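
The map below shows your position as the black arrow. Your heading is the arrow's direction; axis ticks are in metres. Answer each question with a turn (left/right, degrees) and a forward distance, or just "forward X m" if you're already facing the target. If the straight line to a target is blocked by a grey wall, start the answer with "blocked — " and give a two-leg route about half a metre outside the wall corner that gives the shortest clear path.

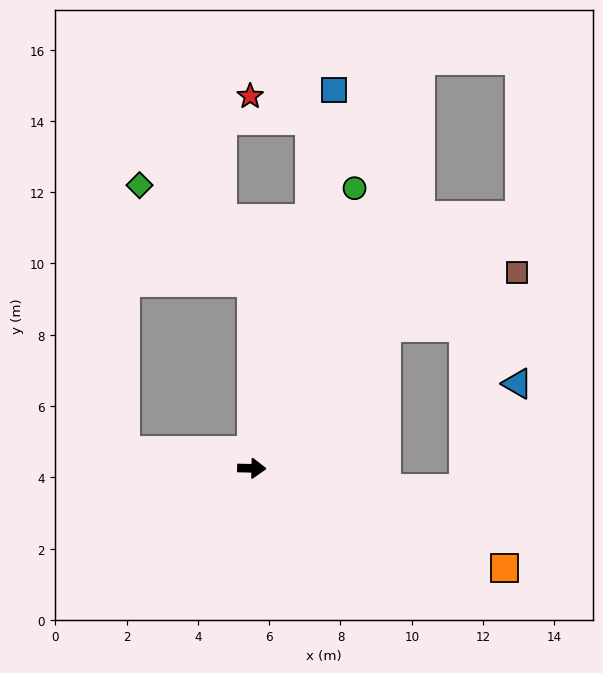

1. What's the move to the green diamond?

blocked — turn left 91°, forward 5.2 m, then turn left 50°, forward 4.2 m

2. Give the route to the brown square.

blocked — turn left 48°, forward 5.5 m, then turn right 24°, forward 4.0 m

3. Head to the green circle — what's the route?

turn left 71°, forward 8.4 m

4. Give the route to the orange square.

turn right 20°, forward 7.6 m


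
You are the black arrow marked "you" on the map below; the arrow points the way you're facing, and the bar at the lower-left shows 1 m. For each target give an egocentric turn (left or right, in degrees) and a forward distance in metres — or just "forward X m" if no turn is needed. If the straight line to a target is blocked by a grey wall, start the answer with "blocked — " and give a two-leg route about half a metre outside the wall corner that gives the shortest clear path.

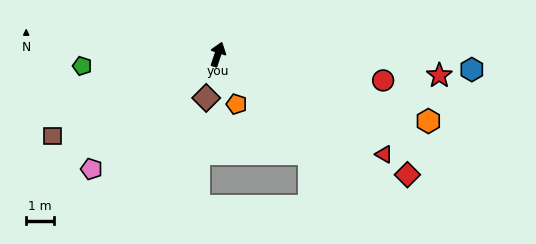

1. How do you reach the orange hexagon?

turn right 89°, forward 8.1 m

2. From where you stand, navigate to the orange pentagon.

turn right 141°, forward 1.9 m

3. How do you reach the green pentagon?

turn left 113°, forward 5.0 m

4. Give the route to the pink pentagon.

turn left 151°, forward 6.2 m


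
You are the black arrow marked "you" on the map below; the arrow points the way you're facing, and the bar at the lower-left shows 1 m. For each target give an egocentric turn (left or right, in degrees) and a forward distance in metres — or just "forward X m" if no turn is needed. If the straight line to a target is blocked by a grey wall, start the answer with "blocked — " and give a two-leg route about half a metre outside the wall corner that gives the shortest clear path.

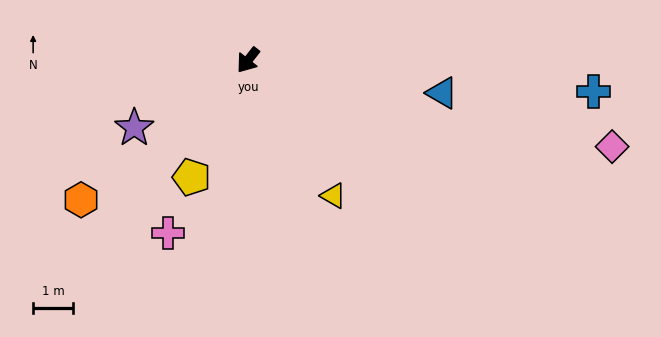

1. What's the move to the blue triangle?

turn left 118°, forward 5.0 m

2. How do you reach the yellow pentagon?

turn left 12°, forward 3.3 m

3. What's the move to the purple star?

turn right 21°, forward 3.3 m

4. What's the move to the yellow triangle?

turn left 70°, forward 4.0 m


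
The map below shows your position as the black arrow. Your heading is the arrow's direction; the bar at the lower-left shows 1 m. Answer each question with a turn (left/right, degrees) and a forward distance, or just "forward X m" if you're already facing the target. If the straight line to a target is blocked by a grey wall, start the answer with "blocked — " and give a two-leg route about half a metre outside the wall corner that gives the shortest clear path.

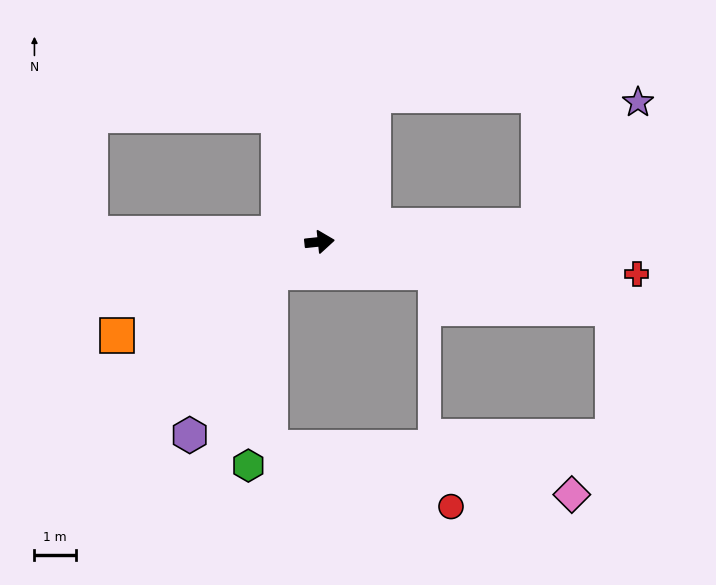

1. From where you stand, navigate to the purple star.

blocked — forward 5.3 m, then turn left 45°, forward 3.9 m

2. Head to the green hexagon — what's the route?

blocked — turn right 154°, forward 1.4 m, then turn left 52°, forward 4.7 m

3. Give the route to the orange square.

turn right 161°, forward 5.4 m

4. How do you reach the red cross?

turn right 12°, forward 7.8 m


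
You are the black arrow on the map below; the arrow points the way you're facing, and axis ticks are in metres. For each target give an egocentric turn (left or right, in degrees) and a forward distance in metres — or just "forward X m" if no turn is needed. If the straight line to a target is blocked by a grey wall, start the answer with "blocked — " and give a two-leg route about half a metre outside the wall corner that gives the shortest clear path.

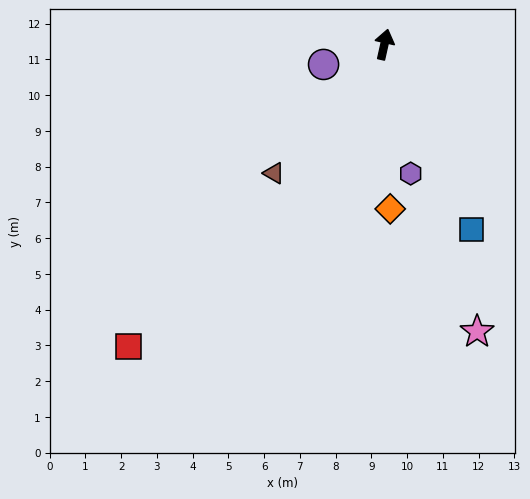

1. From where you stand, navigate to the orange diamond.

turn right 165°, forward 4.6 m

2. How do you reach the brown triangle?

turn left 152°, forward 4.7 m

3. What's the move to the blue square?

turn right 142°, forward 5.7 m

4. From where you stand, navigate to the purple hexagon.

turn right 156°, forward 3.7 m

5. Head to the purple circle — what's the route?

turn left 121°, forward 1.8 m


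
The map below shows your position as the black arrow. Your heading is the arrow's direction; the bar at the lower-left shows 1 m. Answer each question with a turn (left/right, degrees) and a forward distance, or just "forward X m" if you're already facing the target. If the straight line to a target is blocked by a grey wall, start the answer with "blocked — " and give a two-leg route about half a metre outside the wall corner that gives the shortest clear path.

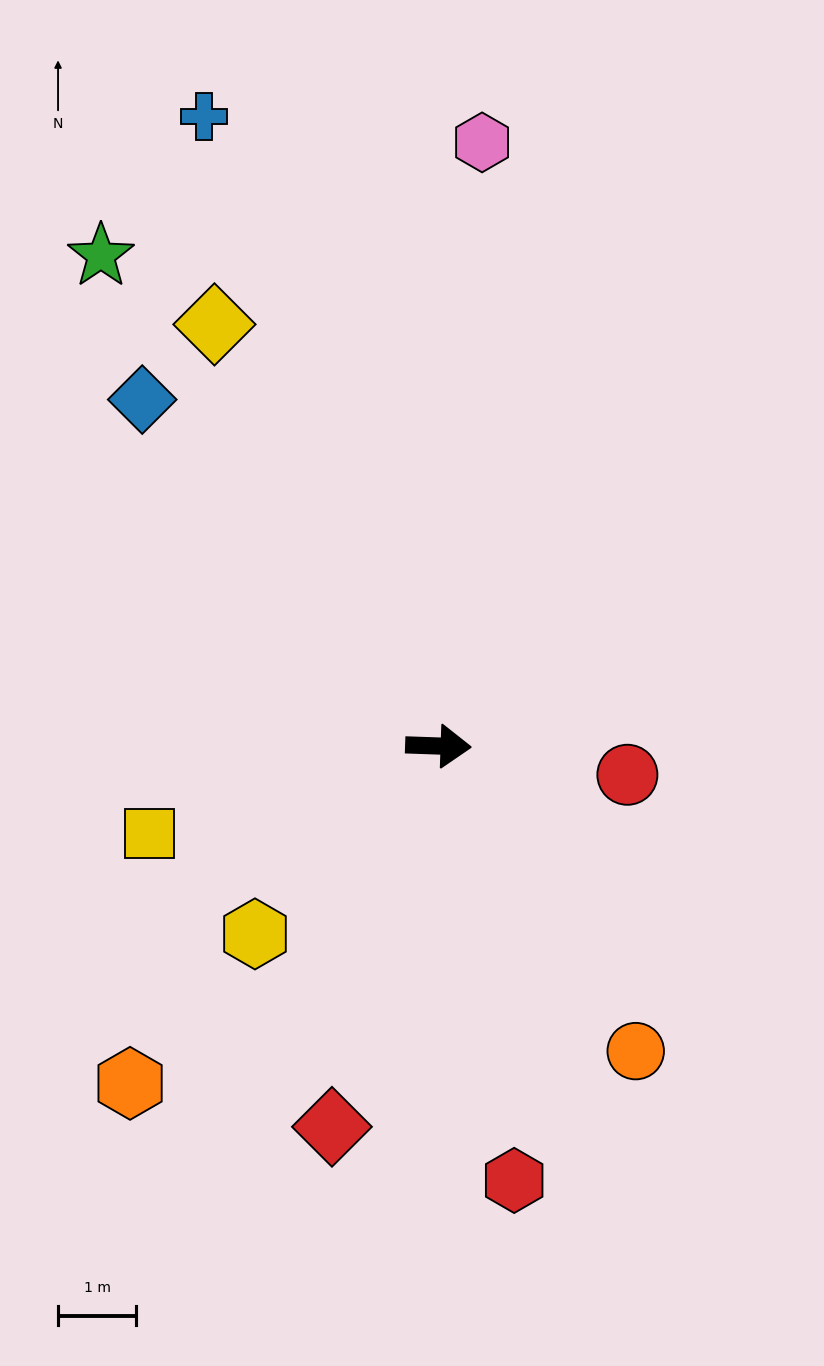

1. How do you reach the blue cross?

turn left 112°, forward 8.6 m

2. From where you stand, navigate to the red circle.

turn right 7°, forward 2.4 m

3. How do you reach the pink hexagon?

turn left 88°, forward 7.7 m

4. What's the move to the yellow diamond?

turn left 120°, forward 6.1 m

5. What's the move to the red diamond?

turn right 104°, forward 5.1 m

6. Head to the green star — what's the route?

turn left 127°, forward 7.6 m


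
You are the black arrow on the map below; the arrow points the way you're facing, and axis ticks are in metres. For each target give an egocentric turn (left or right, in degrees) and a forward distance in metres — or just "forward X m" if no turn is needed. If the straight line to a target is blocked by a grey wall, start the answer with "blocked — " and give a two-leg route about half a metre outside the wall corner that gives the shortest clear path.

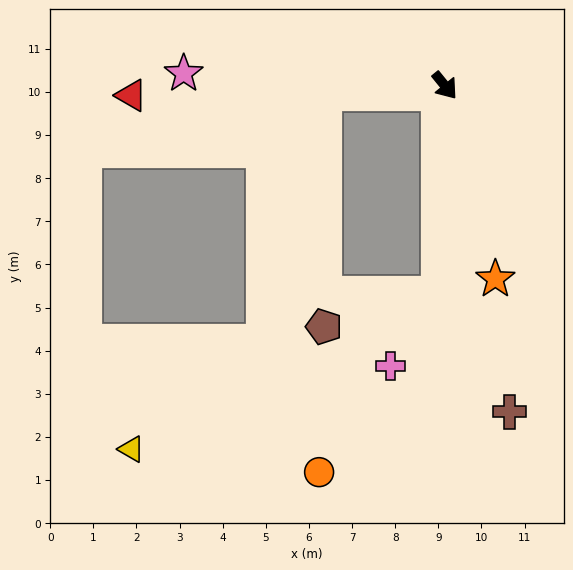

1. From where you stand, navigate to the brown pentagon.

blocked — turn right 41°, forward 4.8 m, then turn right 73°, forward 2.8 m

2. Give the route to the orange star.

turn right 24°, forward 4.6 m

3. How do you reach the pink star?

turn right 132°, forward 6.1 m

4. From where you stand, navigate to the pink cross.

blocked — turn right 41°, forward 4.8 m, then turn right 33°, forward 2.0 m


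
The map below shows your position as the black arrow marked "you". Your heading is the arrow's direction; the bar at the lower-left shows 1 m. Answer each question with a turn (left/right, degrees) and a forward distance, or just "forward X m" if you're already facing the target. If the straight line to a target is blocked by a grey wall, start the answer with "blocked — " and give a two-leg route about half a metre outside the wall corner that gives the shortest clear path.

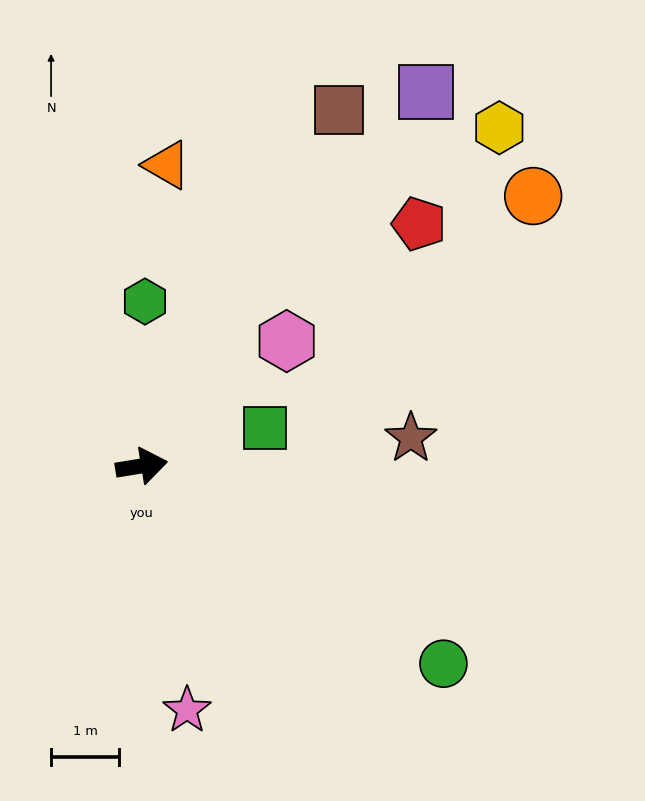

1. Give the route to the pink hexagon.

turn left 31°, forward 2.8 m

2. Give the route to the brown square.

turn left 52°, forward 6.0 m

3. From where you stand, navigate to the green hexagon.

turn left 80°, forward 2.4 m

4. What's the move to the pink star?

turn right 89°, forward 3.7 m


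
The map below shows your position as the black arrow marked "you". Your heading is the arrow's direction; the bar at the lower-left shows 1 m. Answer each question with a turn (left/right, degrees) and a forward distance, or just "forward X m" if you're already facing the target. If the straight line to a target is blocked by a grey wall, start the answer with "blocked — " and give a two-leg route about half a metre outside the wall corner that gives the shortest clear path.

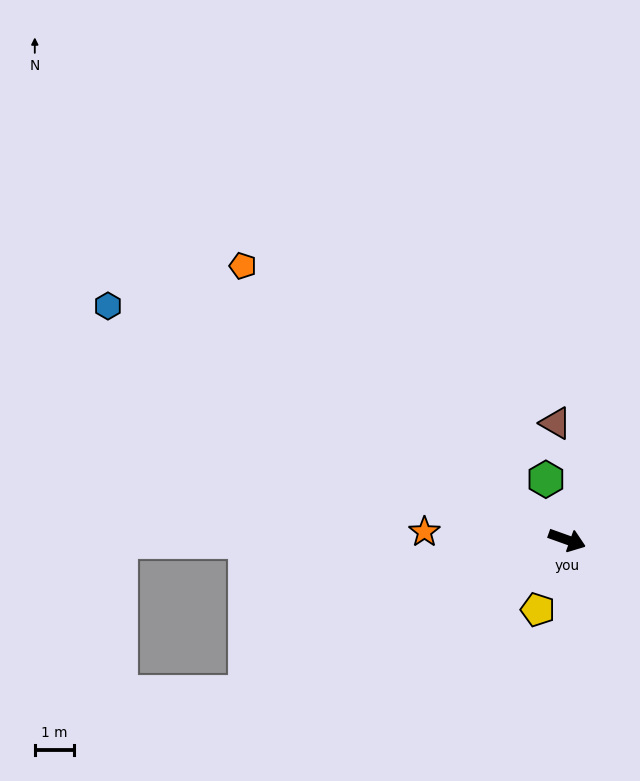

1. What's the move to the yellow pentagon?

turn right 93°, forward 1.9 m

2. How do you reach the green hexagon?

turn left 129°, forward 1.6 m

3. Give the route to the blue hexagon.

turn left 173°, forward 13.0 m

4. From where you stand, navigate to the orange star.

turn right 163°, forward 3.6 m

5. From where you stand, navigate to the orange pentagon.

turn left 160°, forward 10.7 m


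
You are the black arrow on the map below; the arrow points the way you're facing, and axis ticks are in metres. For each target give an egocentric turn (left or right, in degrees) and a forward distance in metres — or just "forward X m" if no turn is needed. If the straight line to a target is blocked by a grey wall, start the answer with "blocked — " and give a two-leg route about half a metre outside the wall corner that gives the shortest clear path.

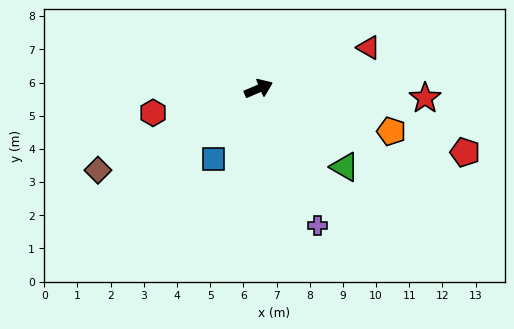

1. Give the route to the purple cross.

turn right 90°, forward 4.5 m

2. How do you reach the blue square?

turn right 146°, forward 2.5 m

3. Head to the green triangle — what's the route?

turn right 65°, forward 3.5 m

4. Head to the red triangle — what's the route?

turn right 3°, forward 3.5 m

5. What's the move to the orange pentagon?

turn right 41°, forward 4.2 m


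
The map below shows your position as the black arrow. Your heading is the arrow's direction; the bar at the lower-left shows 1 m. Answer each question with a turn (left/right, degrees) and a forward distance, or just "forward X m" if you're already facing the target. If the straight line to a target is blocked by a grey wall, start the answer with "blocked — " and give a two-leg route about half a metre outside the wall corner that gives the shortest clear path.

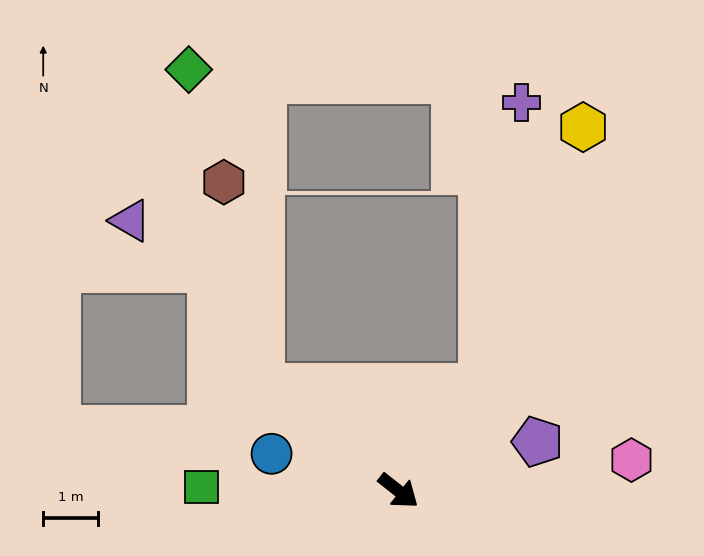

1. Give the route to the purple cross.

blocked — turn left 90°, forward 2.4 m, then turn left 30°, forward 5.3 m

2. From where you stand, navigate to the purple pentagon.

turn left 58°, forward 2.7 m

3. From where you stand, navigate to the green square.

turn right 143°, forward 3.6 m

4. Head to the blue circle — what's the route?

turn right 158°, forward 2.4 m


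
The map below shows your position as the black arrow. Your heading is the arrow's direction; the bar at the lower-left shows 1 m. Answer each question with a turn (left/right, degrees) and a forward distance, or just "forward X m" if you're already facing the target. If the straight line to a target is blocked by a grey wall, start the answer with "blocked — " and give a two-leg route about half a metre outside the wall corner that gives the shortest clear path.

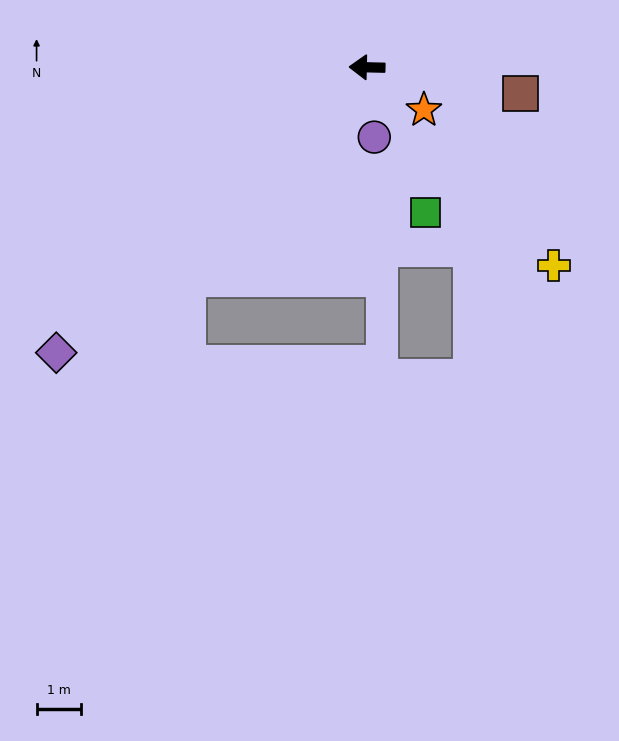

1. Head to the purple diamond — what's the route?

turn left 44°, forward 9.5 m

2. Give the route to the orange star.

turn left 144°, forward 1.6 m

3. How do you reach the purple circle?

turn left 97°, forward 1.6 m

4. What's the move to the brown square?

turn left 172°, forward 3.5 m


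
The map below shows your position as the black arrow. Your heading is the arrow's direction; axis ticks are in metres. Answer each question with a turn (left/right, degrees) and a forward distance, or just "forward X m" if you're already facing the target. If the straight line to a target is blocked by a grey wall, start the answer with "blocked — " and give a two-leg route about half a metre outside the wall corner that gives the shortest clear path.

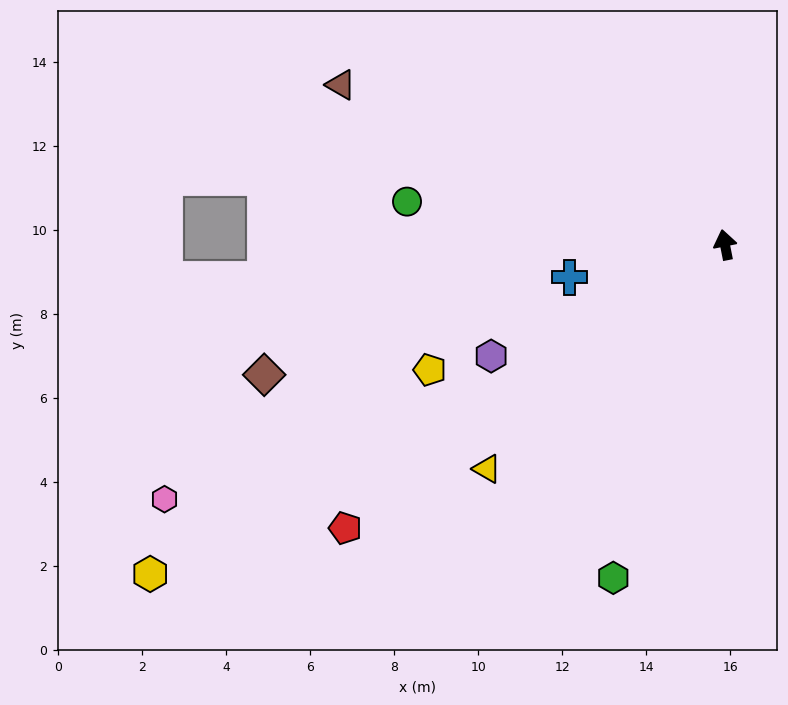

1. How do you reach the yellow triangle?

turn left 122°, forward 7.8 m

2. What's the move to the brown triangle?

turn left 56°, forward 9.9 m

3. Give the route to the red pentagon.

turn left 116°, forward 11.3 m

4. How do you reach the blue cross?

turn left 91°, forward 3.8 m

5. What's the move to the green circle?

turn left 71°, forward 7.6 m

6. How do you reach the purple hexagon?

turn left 104°, forward 6.2 m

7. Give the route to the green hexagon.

turn left 150°, forward 8.4 m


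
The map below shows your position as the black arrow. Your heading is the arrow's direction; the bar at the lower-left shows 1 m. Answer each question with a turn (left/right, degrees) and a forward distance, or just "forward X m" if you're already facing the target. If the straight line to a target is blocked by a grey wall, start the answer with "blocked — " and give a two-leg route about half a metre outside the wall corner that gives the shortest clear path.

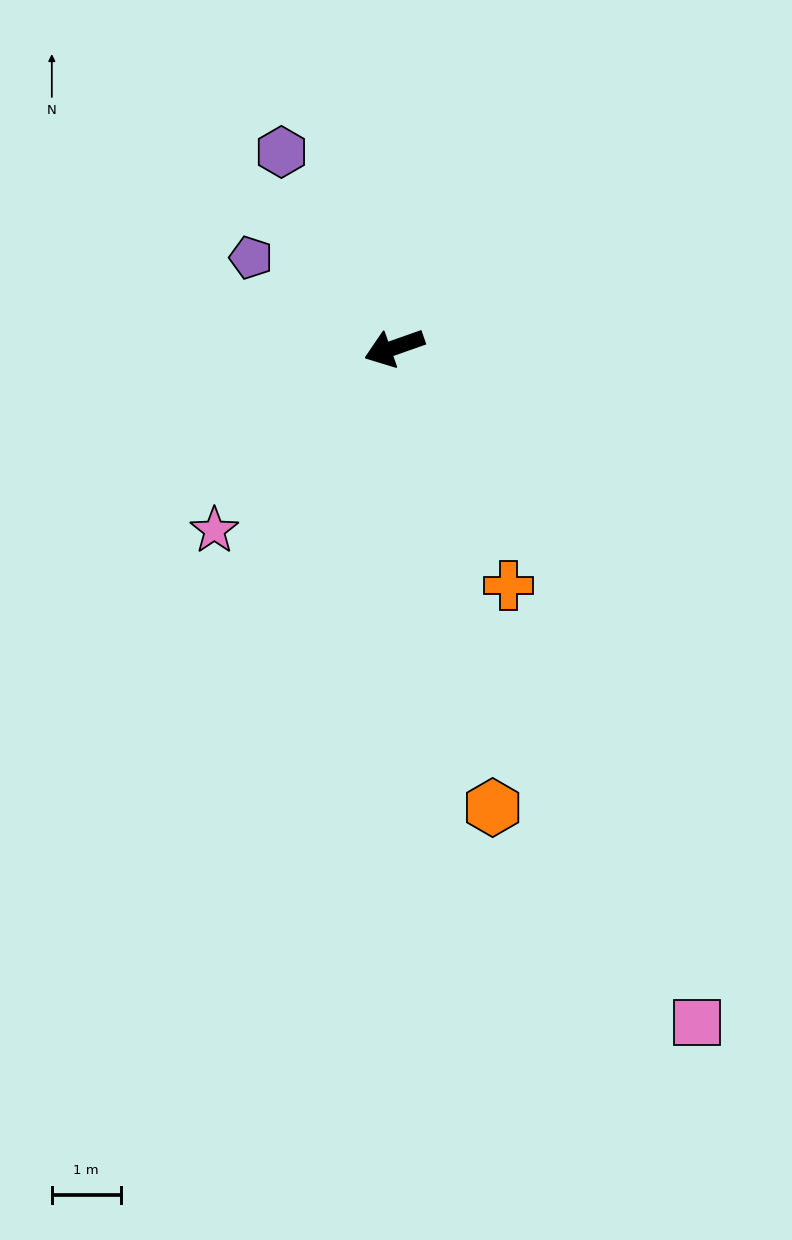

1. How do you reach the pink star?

turn left 26°, forward 3.7 m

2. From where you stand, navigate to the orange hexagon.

turn left 83°, forward 6.8 m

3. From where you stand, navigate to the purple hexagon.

turn right 79°, forward 3.3 m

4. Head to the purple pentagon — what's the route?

turn right 52°, forward 2.5 m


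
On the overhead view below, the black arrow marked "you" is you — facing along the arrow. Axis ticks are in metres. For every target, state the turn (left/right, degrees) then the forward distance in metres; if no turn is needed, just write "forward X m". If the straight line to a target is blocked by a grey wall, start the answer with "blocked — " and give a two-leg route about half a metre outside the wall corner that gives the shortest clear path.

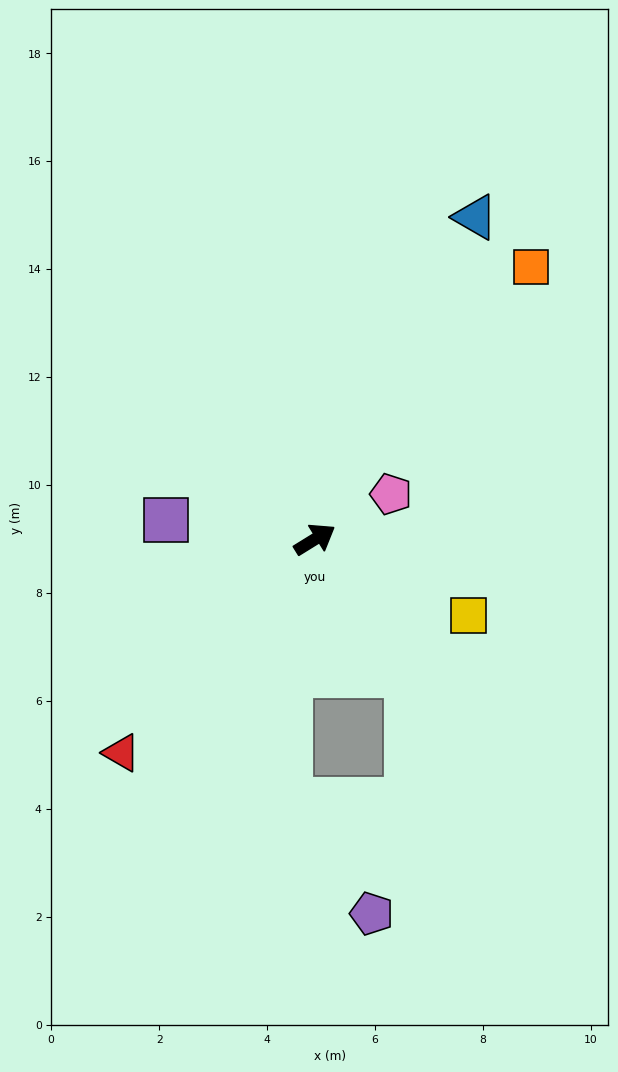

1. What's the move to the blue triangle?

turn left 32°, forward 6.7 m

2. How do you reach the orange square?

turn left 20°, forward 6.4 m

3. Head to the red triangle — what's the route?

turn right 164°, forward 5.3 m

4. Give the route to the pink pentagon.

forward 1.6 m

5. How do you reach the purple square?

turn left 141°, forward 2.8 m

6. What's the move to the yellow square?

turn right 58°, forward 3.2 m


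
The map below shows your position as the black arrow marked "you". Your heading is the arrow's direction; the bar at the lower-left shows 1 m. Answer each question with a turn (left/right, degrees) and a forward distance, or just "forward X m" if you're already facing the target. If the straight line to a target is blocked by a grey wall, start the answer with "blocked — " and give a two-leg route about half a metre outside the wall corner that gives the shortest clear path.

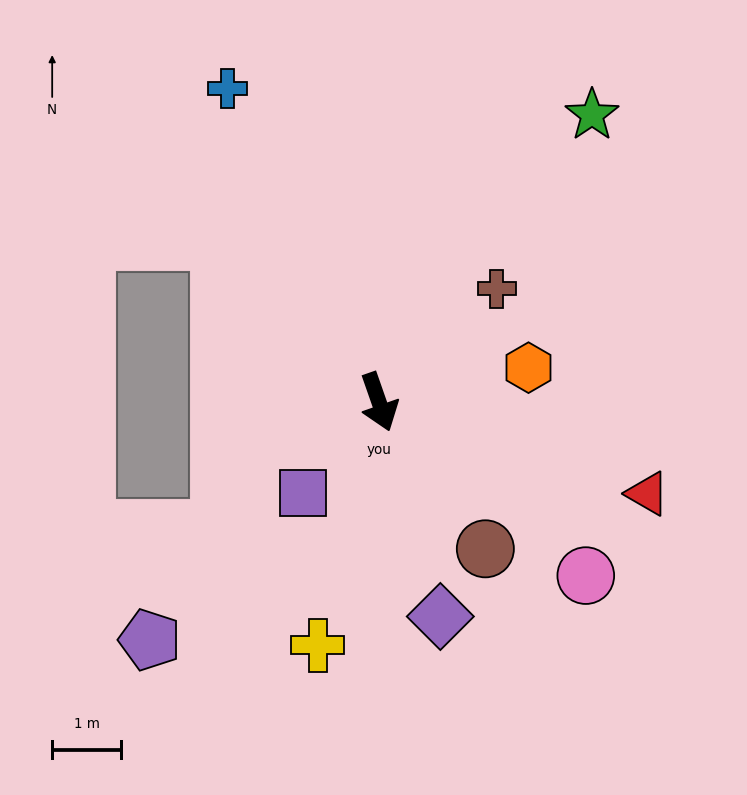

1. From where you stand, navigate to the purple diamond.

turn right 3°, forward 3.2 m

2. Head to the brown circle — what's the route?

turn left 17°, forward 2.6 m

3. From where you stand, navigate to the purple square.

turn right 59°, forward 1.7 m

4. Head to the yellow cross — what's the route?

turn right 33°, forward 3.6 m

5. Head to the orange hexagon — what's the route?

turn left 84°, forward 2.2 m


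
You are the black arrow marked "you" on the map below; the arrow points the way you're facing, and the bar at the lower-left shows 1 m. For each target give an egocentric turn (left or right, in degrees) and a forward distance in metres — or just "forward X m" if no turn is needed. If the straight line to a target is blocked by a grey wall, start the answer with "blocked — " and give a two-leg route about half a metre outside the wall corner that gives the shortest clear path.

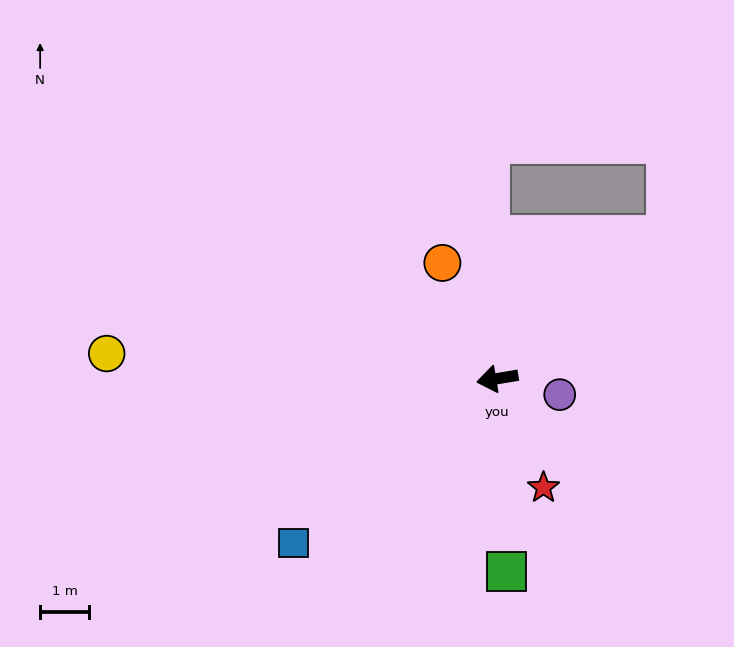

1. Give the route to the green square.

turn left 83°, forward 3.9 m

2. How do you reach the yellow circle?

turn right 13°, forward 8.0 m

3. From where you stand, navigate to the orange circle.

turn right 74°, forward 2.6 m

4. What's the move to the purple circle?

turn left 156°, forward 1.3 m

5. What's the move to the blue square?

turn left 29°, forward 5.3 m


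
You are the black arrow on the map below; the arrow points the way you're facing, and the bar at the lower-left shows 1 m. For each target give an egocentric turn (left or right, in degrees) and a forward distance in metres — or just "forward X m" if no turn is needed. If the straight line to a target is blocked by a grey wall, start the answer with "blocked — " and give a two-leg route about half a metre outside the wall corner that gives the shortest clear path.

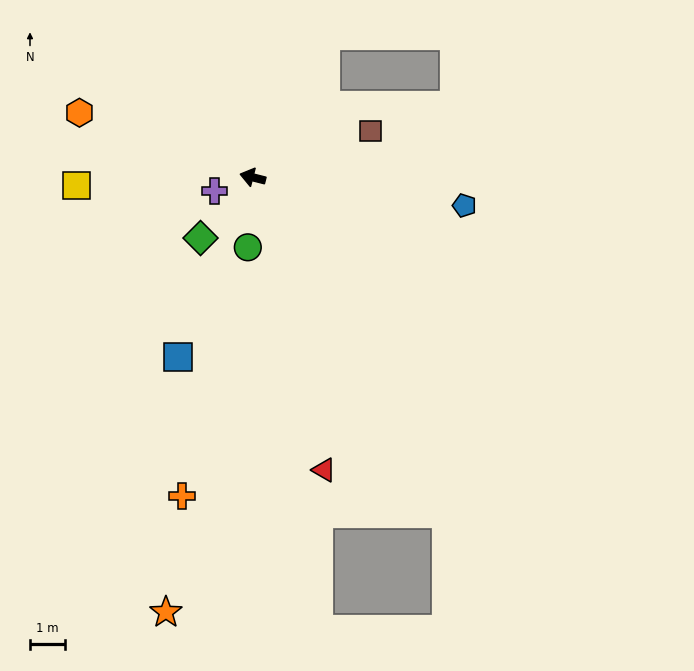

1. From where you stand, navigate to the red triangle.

turn left 118°, forward 8.7 m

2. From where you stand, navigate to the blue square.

turn left 82°, forward 5.6 m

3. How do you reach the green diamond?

turn left 64°, forward 2.3 m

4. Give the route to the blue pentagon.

turn right 173°, forward 6.2 m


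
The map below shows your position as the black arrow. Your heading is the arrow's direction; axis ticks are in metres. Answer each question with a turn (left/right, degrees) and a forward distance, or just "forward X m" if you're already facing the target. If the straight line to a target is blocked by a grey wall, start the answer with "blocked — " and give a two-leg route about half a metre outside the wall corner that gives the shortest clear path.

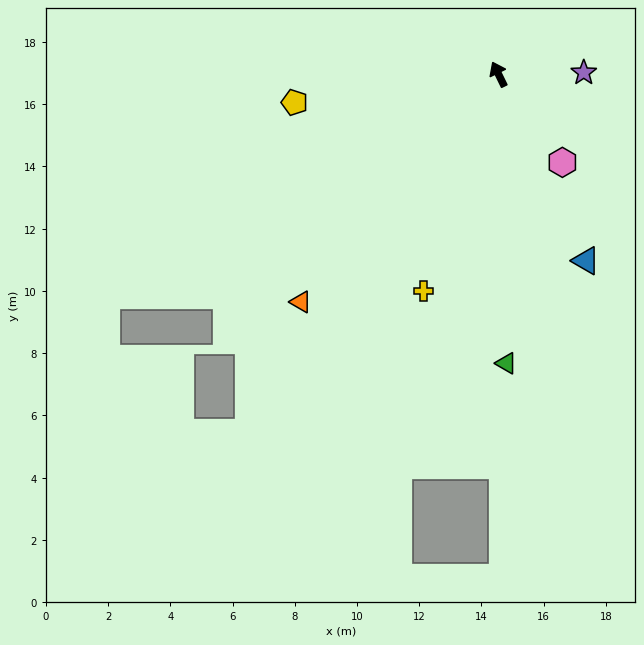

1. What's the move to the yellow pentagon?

turn left 72°, forward 6.6 m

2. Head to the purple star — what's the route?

turn right 115°, forward 2.7 m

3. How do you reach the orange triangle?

turn left 113°, forward 9.7 m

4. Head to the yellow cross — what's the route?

turn left 135°, forward 7.4 m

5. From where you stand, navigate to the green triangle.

turn left 156°, forward 9.3 m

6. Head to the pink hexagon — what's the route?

turn right 170°, forward 3.5 m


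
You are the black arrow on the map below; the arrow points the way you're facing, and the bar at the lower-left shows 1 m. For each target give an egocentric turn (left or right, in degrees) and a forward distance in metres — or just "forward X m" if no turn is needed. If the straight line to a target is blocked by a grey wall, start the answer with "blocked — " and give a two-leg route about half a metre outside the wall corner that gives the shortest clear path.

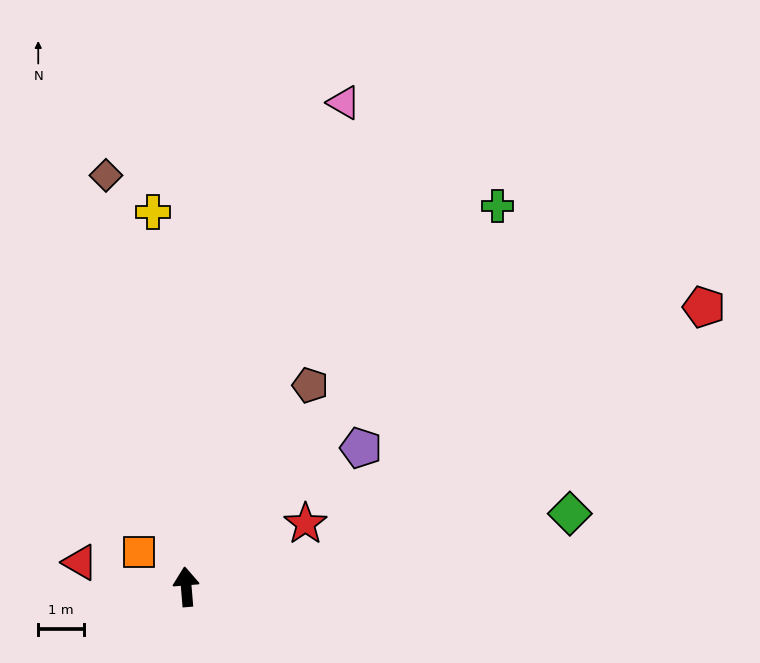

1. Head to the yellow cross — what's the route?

forward 8.2 m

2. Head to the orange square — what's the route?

turn left 49°, forward 1.3 m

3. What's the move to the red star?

turn right 67°, forward 2.9 m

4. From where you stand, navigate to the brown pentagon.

turn right 36°, forward 5.1 m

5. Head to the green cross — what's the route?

turn right 44°, forward 10.7 m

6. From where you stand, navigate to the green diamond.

turn right 84°, forward 8.5 m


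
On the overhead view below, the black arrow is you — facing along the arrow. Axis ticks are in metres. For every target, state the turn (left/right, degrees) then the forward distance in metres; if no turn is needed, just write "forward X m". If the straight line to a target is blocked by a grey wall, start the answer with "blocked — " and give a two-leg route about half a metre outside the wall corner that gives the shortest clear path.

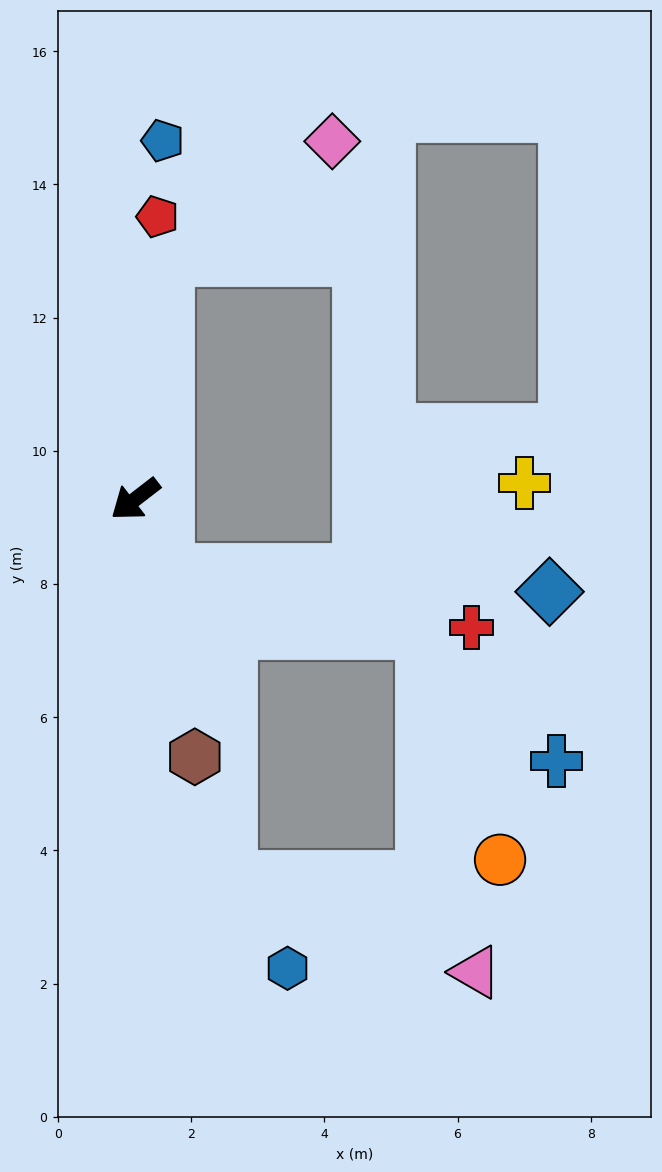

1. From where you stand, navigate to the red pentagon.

turn right 132°, forward 4.3 m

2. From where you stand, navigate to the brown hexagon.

turn left 65°, forward 4.0 m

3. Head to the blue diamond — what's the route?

blocked — turn left 76°, forward 1.2 m, then turn left 63°, forward 5.8 m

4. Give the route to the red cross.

blocked — turn left 76°, forward 1.2 m, then turn left 56°, forward 4.7 m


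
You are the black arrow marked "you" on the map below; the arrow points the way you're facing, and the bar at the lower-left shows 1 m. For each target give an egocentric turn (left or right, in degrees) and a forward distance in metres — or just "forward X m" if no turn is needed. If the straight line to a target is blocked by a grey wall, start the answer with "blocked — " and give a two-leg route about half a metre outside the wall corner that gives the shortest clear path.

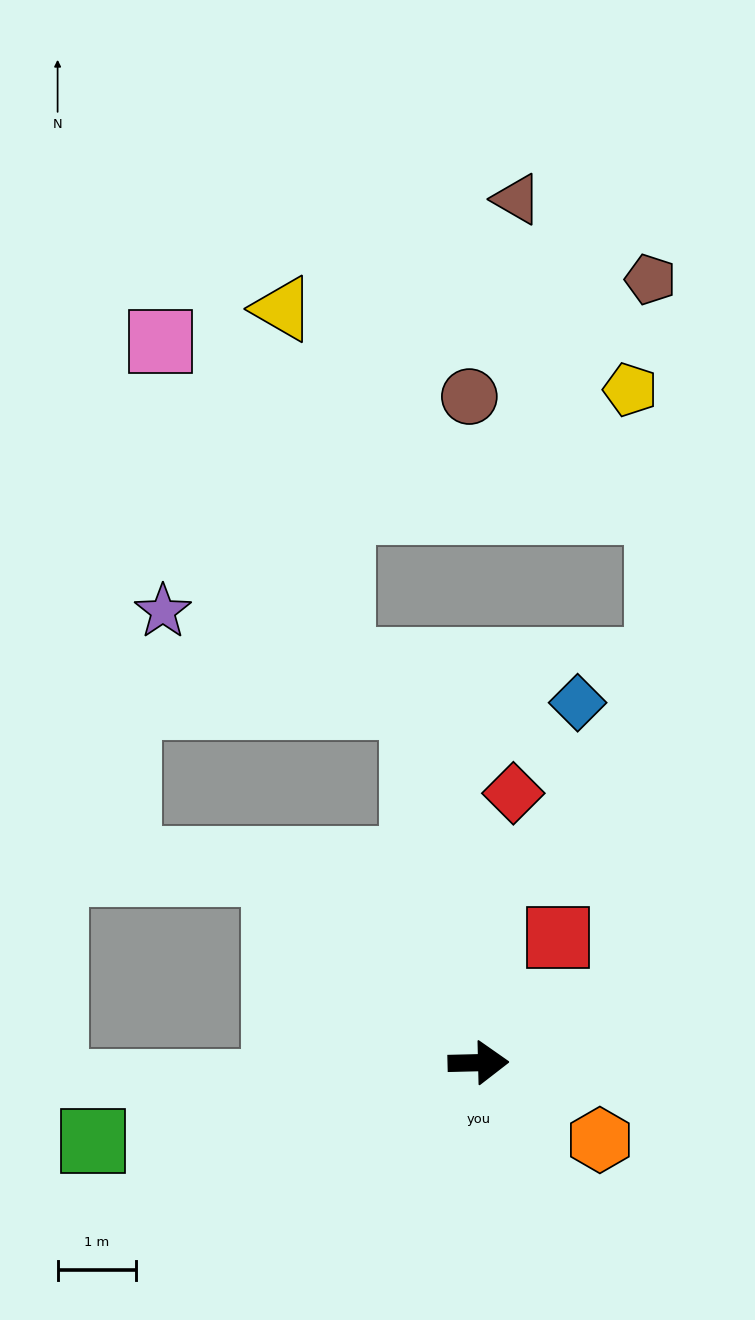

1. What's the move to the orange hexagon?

turn right 34°, forward 1.8 m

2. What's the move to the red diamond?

turn left 81°, forward 3.5 m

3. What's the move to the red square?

turn left 56°, forward 1.9 m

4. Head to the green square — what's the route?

turn right 170°, forward 5.0 m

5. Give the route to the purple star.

blocked — turn left 99°, forward 4.6 m, then turn left 59°, forward 3.4 m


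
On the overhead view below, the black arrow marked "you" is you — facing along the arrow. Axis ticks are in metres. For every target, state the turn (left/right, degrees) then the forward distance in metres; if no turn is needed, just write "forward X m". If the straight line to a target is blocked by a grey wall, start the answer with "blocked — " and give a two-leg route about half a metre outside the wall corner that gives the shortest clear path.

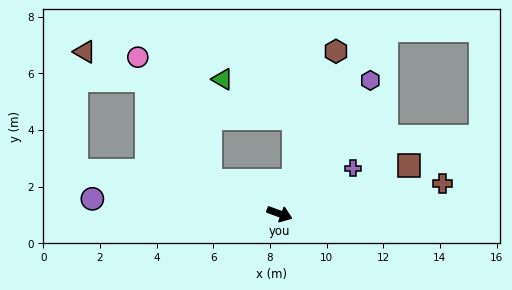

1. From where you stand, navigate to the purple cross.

turn left 52°, forward 3.0 m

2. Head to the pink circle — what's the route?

blocked — turn left 175°, forward 2.7 m, then turn right 34°, forward 5.1 m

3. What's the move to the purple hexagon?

turn left 76°, forward 5.7 m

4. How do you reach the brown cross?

turn left 31°, forward 5.8 m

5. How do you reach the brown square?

turn left 41°, forward 4.9 m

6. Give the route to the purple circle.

turn right 164°, forward 6.6 m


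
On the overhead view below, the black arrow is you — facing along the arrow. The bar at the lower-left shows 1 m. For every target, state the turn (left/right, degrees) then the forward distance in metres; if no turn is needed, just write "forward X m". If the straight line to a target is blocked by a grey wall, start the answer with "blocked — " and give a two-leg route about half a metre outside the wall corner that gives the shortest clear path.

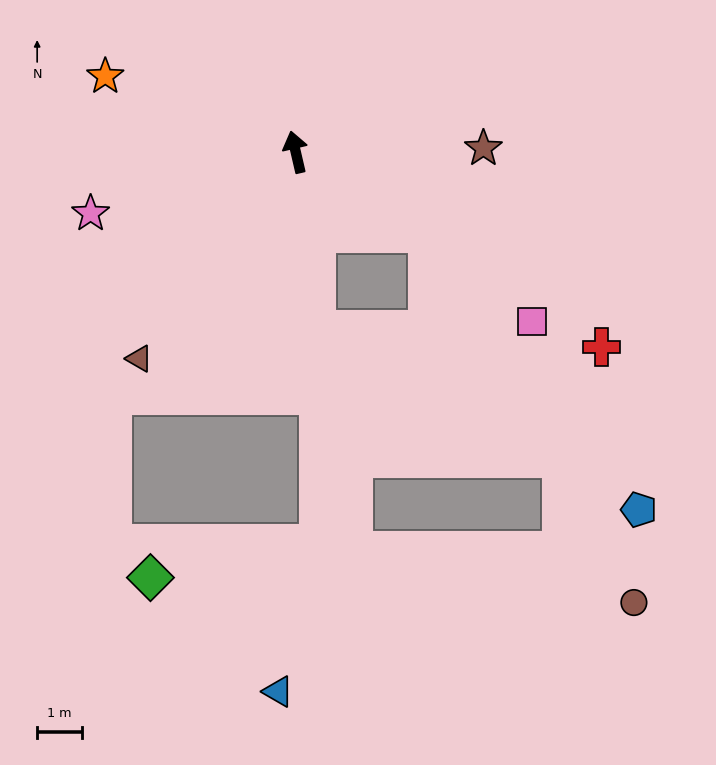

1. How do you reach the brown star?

turn right 102°, forward 4.2 m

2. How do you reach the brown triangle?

turn left 130°, forward 5.8 m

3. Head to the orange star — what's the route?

turn left 55°, forward 4.6 m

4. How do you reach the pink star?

turn left 94°, forward 4.8 m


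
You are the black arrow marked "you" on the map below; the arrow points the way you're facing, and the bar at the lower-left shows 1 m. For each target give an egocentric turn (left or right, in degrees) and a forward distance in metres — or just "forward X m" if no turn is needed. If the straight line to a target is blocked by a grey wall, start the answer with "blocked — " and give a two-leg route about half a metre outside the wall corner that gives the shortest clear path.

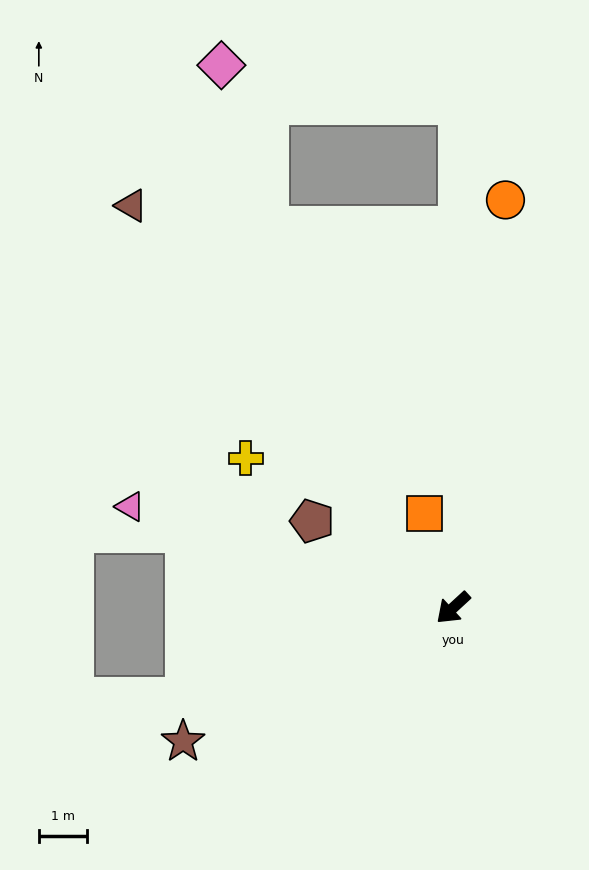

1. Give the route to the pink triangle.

turn right 60°, forward 7.0 m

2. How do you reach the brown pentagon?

turn right 74°, forward 3.4 m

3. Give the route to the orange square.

turn right 116°, forward 2.1 m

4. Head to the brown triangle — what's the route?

turn right 94°, forward 10.7 m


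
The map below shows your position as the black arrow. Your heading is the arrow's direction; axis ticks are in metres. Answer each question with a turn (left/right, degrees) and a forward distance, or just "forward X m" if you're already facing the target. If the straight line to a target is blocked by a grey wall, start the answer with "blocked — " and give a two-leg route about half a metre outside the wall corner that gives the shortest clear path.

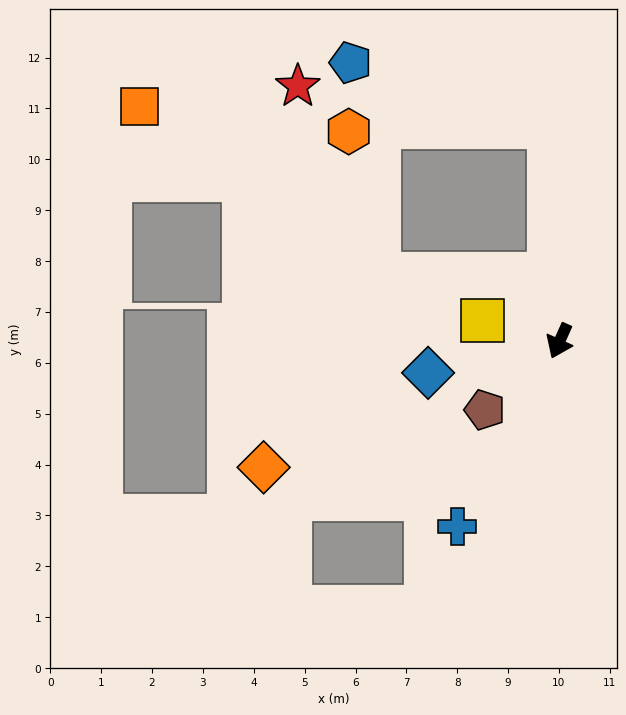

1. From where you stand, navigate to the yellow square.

turn right 81°, forward 1.6 m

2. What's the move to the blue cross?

turn right 5°, forward 4.2 m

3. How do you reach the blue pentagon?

blocked — turn right 153°, forward 4.2 m, then turn left 69°, forward 4.1 m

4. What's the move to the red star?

blocked — turn right 153°, forward 4.2 m, then turn left 78°, forward 5.0 m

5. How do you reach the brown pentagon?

turn right 23°, forward 2.0 m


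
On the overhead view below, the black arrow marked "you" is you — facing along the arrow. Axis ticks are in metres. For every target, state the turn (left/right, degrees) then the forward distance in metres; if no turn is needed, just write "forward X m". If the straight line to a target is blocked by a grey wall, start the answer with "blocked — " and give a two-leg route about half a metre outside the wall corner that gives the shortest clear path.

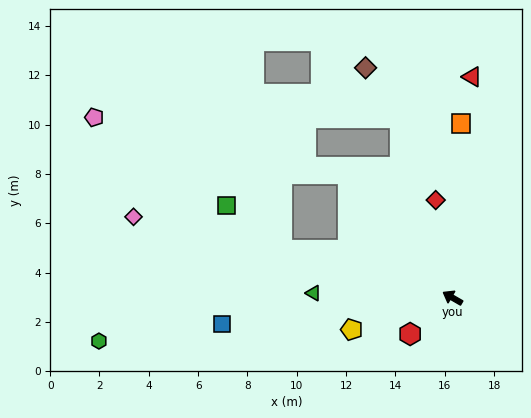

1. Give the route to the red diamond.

turn right 50°, forward 4.0 m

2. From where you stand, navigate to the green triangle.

turn left 28°, forward 5.6 m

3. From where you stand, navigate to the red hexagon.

turn left 71°, forward 2.3 m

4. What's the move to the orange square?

turn right 63°, forward 7.1 m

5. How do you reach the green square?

blocked — turn left 14°, forward 7.2 m, then turn right 22°, forward 2.9 m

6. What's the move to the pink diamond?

turn left 16°, forward 13.3 m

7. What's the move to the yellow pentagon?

turn left 48°, forward 4.3 m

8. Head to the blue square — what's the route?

turn left 37°, forward 9.4 m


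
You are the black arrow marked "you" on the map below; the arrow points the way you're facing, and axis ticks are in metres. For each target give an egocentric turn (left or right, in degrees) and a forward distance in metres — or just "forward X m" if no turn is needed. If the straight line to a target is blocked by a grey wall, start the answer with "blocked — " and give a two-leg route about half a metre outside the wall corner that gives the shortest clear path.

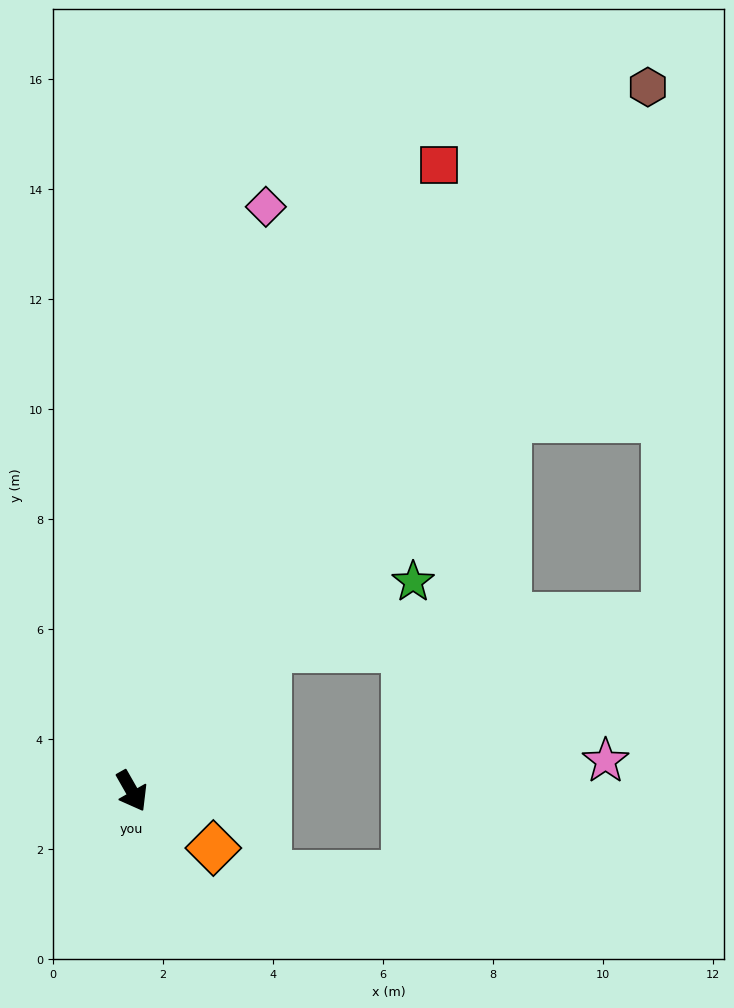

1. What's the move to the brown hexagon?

turn left 114°, forward 15.9 m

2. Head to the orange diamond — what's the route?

turn left 25°, forward 1.8 m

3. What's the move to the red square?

turn left 124°, forward 12.7 m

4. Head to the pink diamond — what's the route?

turn left 137°, forward 10.9 m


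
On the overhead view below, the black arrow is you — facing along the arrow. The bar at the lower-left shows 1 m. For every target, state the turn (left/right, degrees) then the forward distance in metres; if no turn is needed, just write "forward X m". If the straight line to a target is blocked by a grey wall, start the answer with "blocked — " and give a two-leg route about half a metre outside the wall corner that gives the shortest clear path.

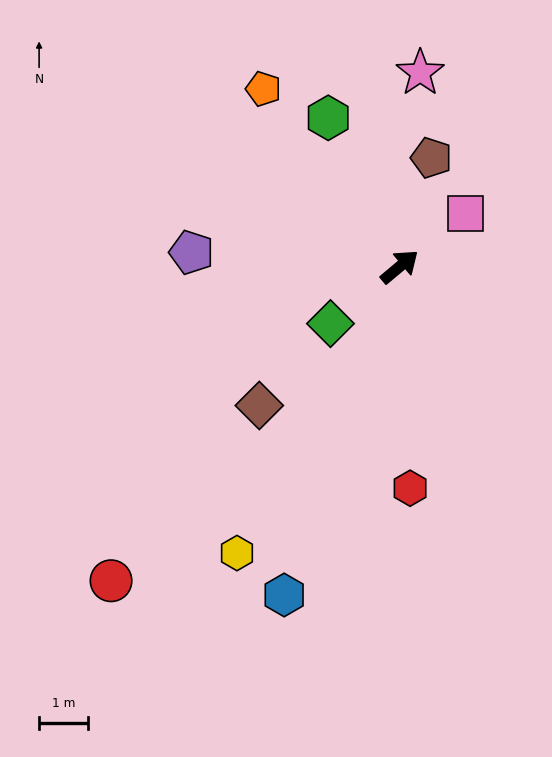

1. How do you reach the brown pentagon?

turn left 34°, forward 2.3 m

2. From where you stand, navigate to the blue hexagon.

turn right 149°, forward 7.1 m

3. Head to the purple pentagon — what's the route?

turn left 136°, forward 4.3 m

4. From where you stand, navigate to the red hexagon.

turn right 127°, forward 4.5 m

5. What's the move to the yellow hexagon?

turn right 160°, forward 6.7 m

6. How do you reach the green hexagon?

turn left 76°, forward 3.4 m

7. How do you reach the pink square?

forward 1.7 m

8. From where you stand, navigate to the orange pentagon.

turn left 87°, forward 4.6 m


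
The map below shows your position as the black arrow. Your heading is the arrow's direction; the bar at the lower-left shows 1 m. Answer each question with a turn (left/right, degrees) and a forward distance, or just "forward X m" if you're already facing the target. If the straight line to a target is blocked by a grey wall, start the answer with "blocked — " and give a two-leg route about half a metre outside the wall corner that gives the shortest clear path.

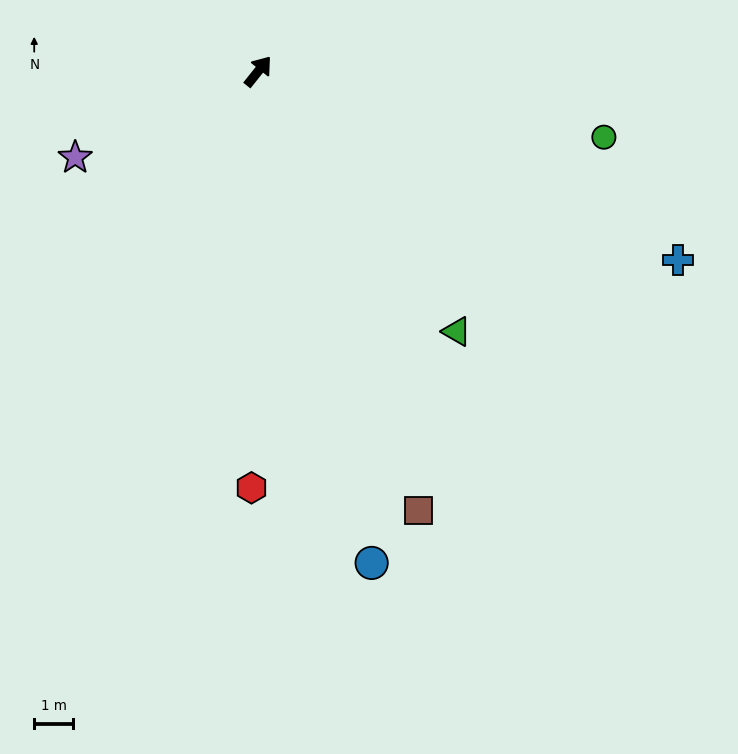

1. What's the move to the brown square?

turn right 121°, forward 12.0 m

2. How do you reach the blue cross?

turn right 76°, forward 11.8 m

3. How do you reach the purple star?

turn left 154°, forward 5.2 m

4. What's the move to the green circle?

turn right 62°, forward 9.0 m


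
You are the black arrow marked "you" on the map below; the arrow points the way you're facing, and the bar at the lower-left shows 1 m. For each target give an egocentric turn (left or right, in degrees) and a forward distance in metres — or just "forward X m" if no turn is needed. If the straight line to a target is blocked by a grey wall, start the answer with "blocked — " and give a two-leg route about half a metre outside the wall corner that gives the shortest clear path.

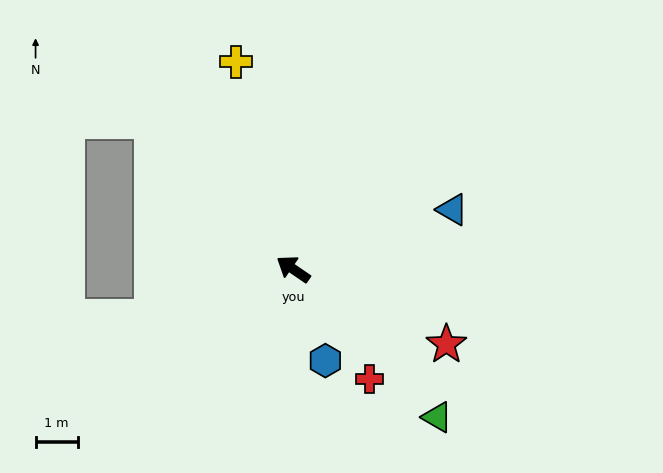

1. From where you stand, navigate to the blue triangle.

turn right 125°, forward 4.0 m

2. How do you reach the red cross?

turn left 159°, forward 3.2 m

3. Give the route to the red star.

turn right 172°, forward 4.0 m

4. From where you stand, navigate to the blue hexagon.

turn left 144°, forward 2.3 m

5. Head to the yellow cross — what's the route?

turn right 40°, forward 5.1 m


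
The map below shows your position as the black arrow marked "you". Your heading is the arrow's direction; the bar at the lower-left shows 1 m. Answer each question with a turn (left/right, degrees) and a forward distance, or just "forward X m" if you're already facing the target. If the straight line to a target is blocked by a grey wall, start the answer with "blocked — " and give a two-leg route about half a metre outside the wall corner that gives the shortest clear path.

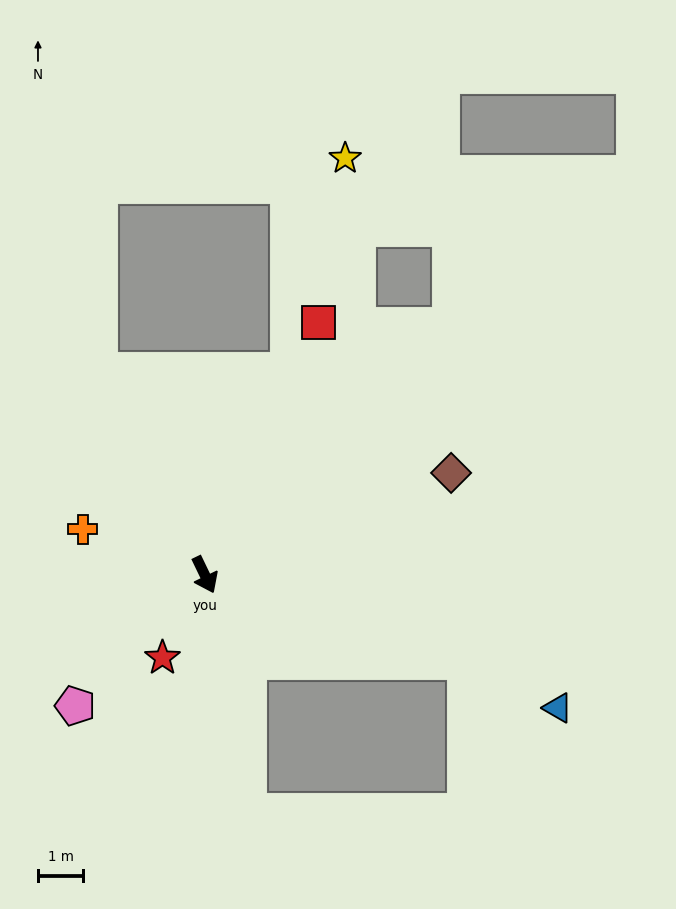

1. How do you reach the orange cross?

turn right 136°, forward 2.9 m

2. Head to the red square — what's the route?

turn left 130°, forward 6.1 m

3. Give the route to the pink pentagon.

turn right 70°, forward 4.1 m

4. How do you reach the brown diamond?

turn left 87°, forward 5.9 m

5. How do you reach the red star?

turn right 53°, forward 2.1 m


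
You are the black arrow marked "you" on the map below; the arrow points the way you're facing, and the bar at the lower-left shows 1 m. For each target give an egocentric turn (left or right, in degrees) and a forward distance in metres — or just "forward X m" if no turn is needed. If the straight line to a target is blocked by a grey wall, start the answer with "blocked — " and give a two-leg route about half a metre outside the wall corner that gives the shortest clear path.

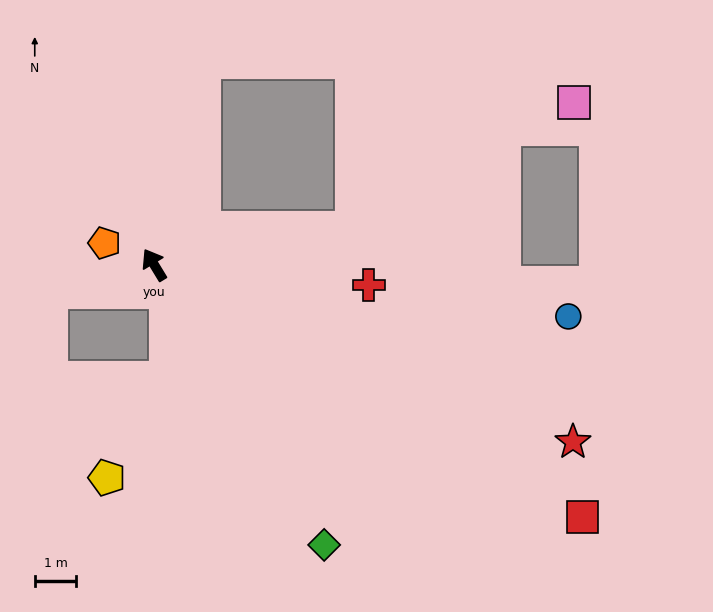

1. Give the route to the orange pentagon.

turn left 35°, forward 1.3 m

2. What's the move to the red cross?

turn right 127°, forward 5.2 m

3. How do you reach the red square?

turn right 152°, forward 12.0 m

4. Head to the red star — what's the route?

turn right 144°, forward 11.0 m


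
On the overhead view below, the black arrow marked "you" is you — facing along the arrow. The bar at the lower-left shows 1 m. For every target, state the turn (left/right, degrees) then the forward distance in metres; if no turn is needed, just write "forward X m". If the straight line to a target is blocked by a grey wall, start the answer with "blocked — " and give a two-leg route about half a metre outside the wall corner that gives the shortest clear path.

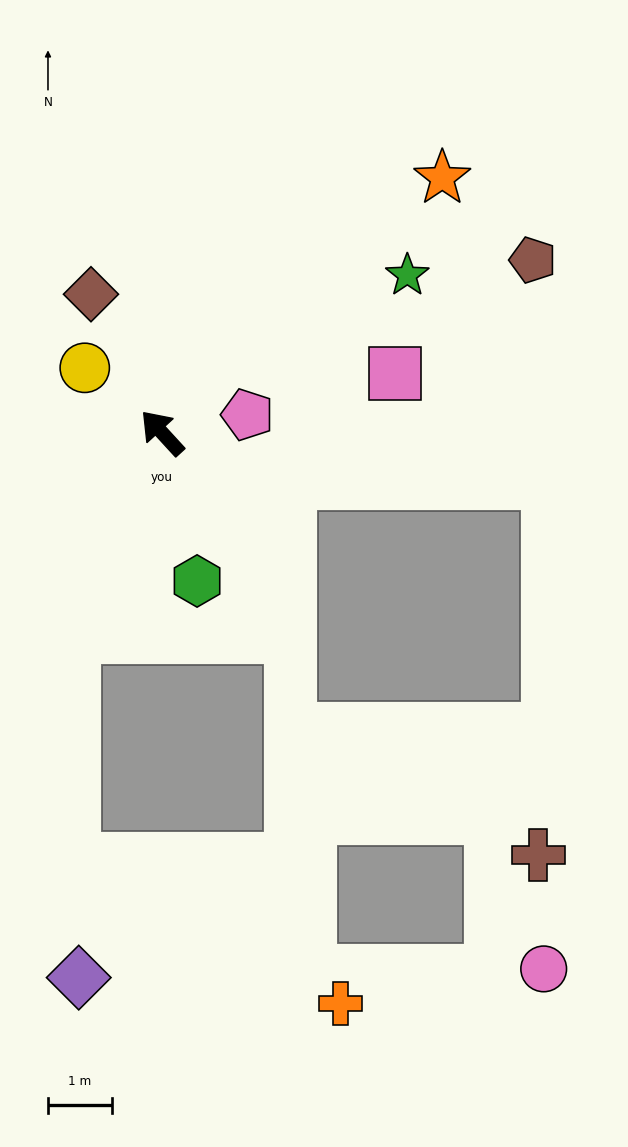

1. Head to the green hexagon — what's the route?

turn left 151°, forward 2.4 m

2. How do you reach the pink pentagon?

turn right 121°, forward 1.4 m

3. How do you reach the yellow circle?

turn left 7°, forward 1.6 m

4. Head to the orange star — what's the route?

turn right 90°, forward 5.9 m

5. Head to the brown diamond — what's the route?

turn right 15°, forward 2.4 m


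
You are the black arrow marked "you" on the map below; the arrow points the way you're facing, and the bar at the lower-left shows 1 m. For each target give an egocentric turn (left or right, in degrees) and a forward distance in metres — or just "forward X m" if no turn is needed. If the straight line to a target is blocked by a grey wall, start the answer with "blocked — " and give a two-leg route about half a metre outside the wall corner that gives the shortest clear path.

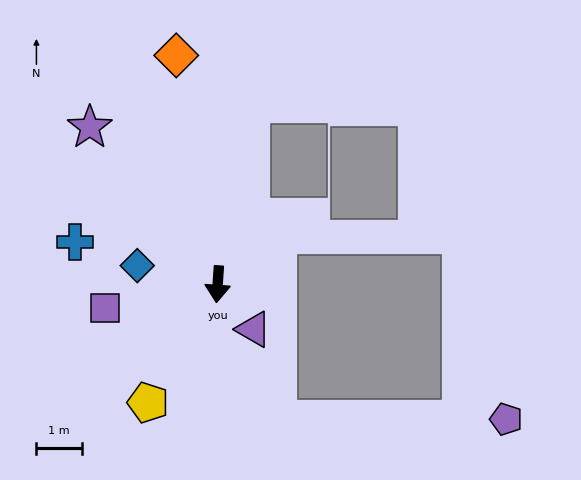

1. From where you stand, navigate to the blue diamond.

turn right 99°, forward 1.8 m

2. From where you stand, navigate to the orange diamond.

turn right 166°, forward 5.1 m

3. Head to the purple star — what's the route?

turn right 137°, forward 4.4 m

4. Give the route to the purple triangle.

turn left 42°, forward 1.3 m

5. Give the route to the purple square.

turn right 74°, forward 2.5 m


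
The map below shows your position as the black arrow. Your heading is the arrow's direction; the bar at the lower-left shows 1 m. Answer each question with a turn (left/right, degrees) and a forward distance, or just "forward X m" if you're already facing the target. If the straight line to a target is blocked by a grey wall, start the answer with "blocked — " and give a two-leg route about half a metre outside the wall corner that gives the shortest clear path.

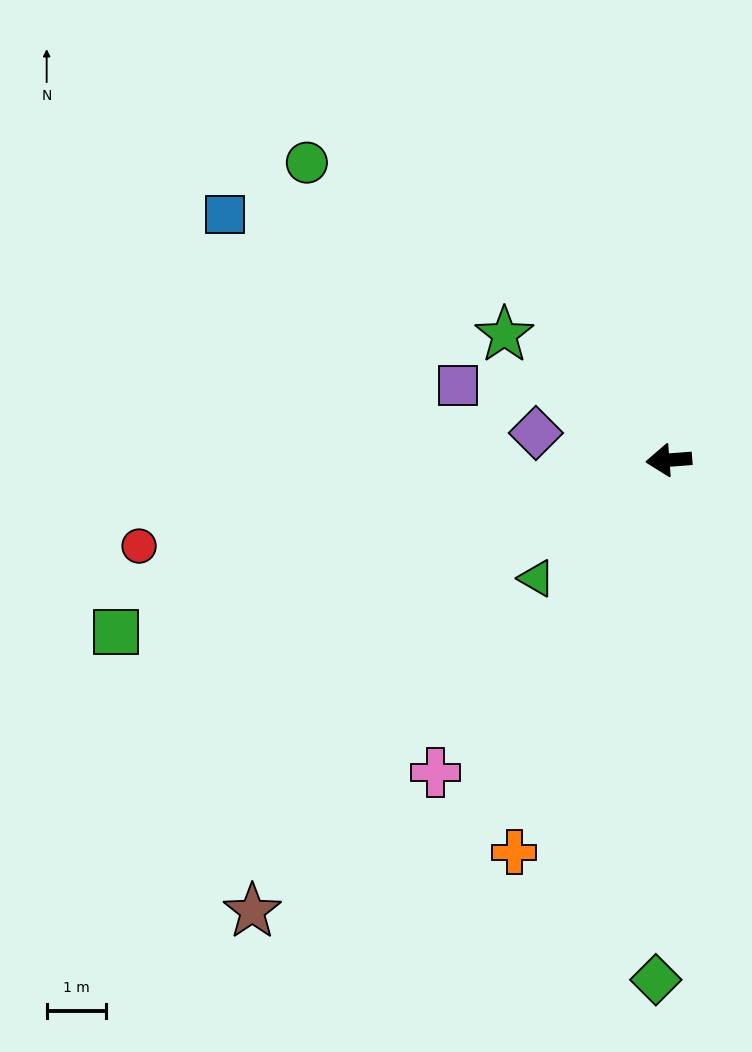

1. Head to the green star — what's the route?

turn right 42°, forward 3.5 m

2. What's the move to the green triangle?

turn left 37°, forward 3.0 m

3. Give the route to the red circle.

turn left 5°, forward 9.0 m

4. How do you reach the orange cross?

turn left 64°, forward 7.1 m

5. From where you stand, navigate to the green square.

turn left 13°, forward 9.8 m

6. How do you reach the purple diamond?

turn right 16°, forward 2.3 m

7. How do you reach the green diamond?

turn left 84°, forward 8.8 m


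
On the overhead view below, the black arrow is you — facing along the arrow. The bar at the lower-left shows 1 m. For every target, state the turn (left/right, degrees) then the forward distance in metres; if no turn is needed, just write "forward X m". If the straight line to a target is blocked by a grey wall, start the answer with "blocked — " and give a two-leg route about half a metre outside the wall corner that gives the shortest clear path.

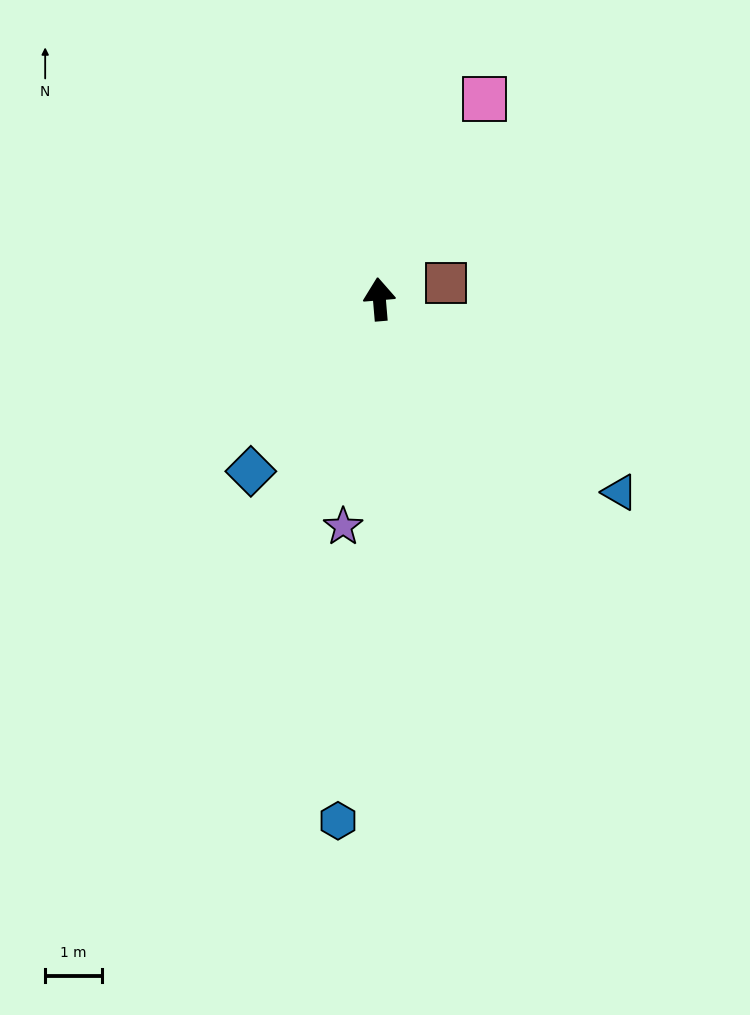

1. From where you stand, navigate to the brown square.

turn right 81°, forward 1.2 m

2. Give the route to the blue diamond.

turn left 138°, forward 3.8 m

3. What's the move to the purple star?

turn left 166°, forward 4.0 m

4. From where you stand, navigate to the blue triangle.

turn right 134°, forward 5.4 m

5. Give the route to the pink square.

turn right 33°, forward 4.0 m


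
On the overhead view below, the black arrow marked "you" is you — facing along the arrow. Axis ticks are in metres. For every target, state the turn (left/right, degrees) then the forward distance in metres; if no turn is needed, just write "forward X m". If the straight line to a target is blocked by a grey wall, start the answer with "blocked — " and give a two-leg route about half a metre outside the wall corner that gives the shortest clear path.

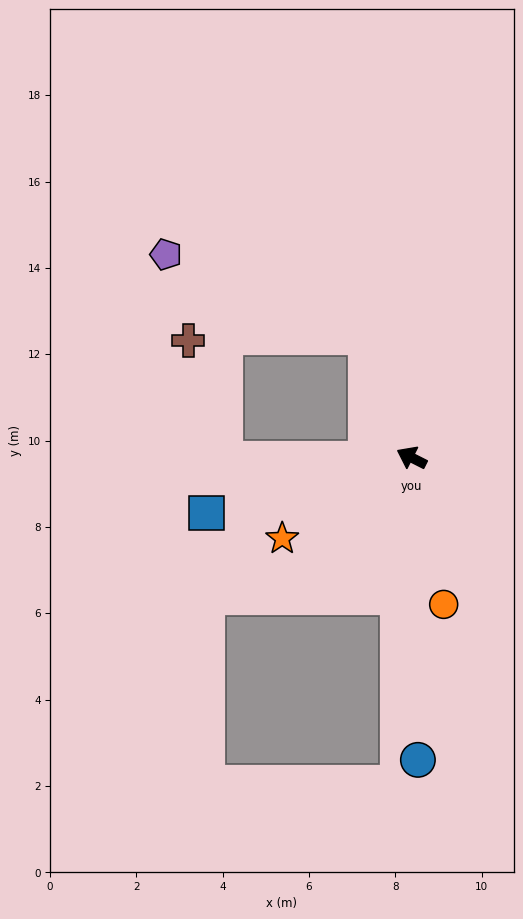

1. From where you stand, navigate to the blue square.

turn left 42°, forward 4.9 m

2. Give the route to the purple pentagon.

blocked — turn right 42°, forward 3.0 m, then turn left 46°, forward 5.0 m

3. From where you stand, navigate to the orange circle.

turn left 129°, forward 3.5 m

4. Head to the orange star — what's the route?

turn left 59°, forward 3.5 m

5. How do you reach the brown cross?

blocked — turn left 27°, forward 4.3 m, then turn right 73°, forward 2.9 m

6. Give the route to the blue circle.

turn left 118°, forward 7.0 m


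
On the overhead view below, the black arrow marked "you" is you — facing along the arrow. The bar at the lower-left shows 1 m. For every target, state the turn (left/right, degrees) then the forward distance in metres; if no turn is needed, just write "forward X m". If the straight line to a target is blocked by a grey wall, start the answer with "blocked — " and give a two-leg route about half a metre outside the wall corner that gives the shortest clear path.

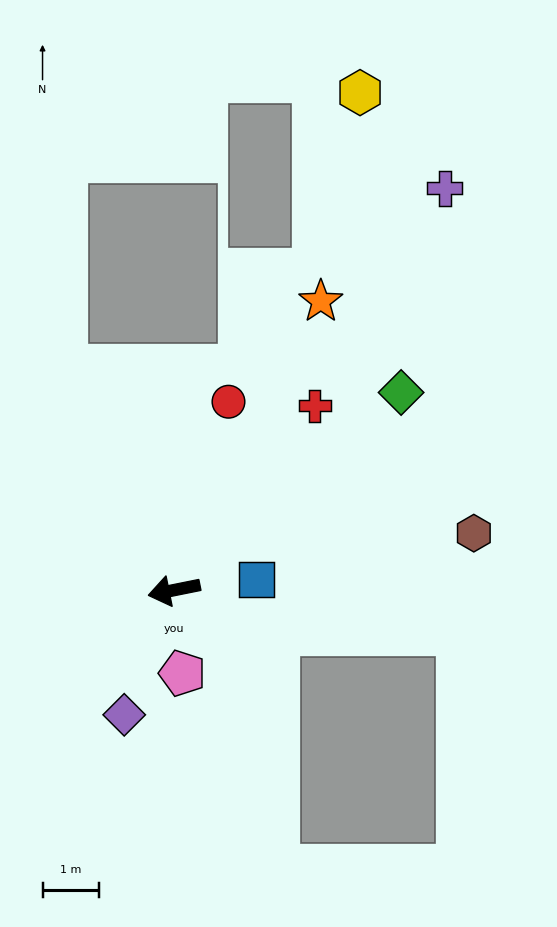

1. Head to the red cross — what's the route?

turn right 139°, forward 4.1 m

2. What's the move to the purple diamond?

turn left 57°, forward 2.4 m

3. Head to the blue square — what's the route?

turn left 176°, forward 1.5 m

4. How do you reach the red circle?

turn right 118°, forward 3.5 m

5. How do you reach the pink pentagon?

turn left 84°, forward 1.5 m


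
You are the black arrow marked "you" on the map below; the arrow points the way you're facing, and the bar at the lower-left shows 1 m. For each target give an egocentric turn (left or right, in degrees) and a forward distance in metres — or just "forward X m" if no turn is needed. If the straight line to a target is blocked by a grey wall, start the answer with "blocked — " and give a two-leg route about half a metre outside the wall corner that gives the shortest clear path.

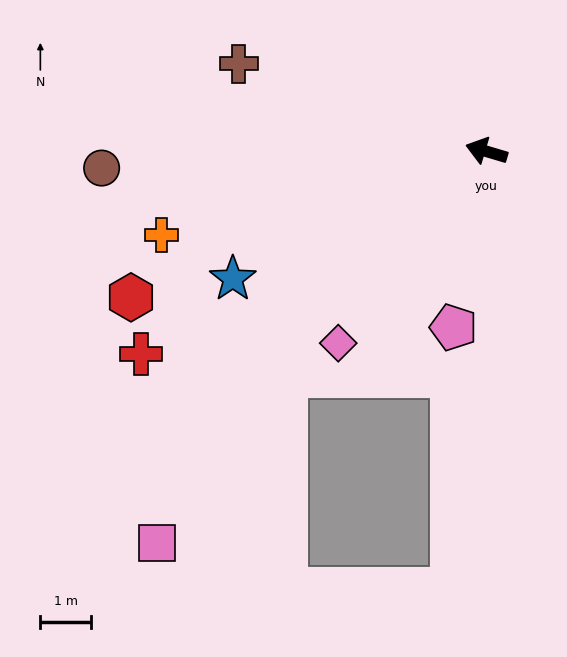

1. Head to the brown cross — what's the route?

turn right 3°, forward 5.2 m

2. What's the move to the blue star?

turn left 43°, forward 5.6 m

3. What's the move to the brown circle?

turn left 19°, forward 7.6 m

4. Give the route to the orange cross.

turn left 31°, forward 6.6 m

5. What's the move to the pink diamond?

turn left 69°, forward 4.8 m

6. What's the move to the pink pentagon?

turn left 96°, forward 3.5 m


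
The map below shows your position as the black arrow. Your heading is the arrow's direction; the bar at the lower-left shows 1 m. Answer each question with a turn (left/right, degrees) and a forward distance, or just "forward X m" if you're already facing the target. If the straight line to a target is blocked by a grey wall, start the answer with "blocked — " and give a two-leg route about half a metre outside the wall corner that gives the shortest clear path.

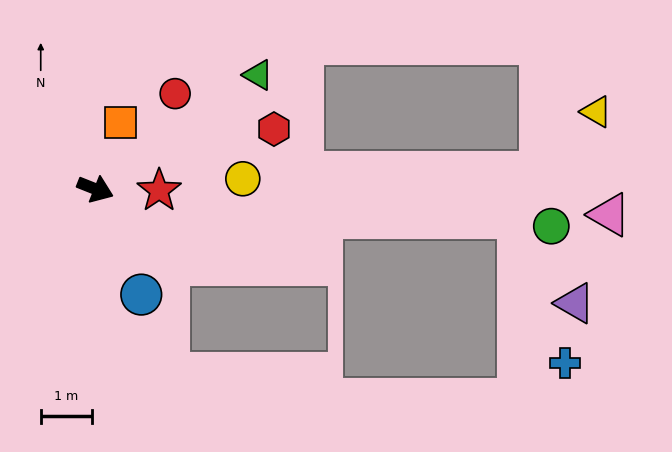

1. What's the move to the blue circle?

turn right 45°, forward 2.3 m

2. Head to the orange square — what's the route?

turn left 91°, forward 1.4 m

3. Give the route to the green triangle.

turn left 57°, forward 3.9 m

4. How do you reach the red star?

turn left 20°, forward 1.2 m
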